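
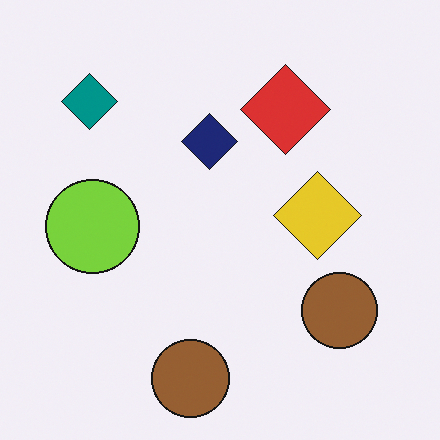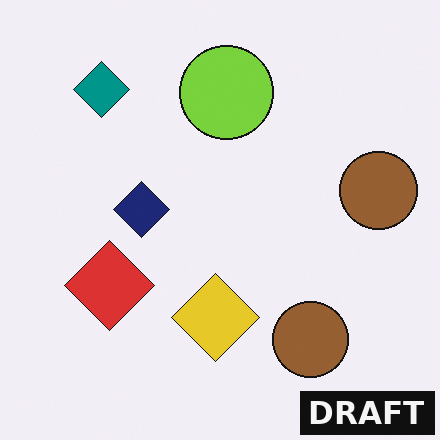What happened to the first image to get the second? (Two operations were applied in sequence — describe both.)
The image was transposed (reflected across the top-left ↔ bottom-right diagonal), then watermarked with the text "DRAFT" in the lower-right corner.

Shapes have swapped their row and column positions — what was in the top-right is now in the bottom-left — a diagonal reflection. A dark label reading "DRAFT" appears in the lower-right corner.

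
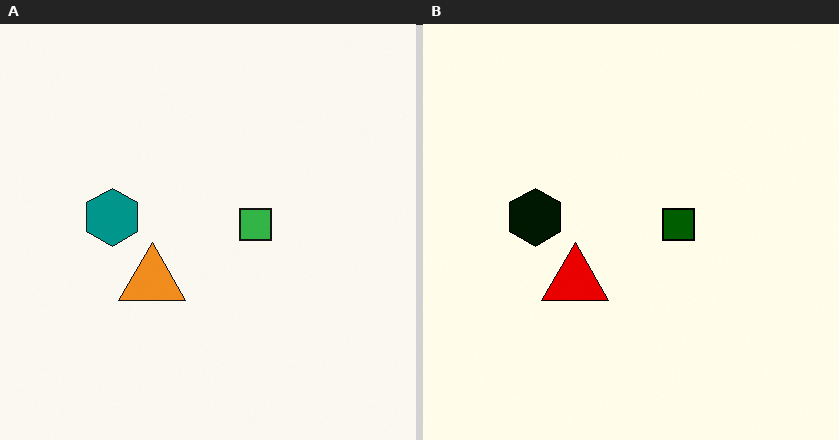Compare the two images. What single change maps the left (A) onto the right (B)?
The right (B) image is the left (A) boosted in contrast.

Tones are pushed away from mid-grey across the whole image — a global contrast change.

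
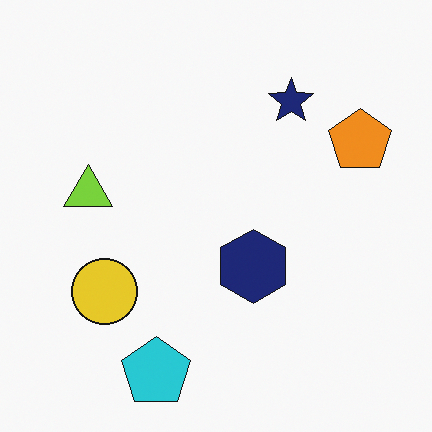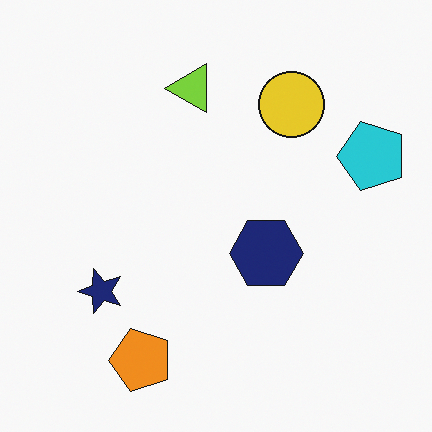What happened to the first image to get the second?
The image was transposed (reflected across the top-left ↔ bottom-right diagonal).

Shapes have swapped their row and column positions — what was in the top-right is now in the bottom-left — a diagonal reflection.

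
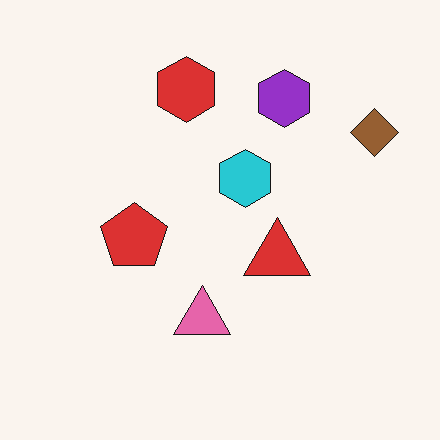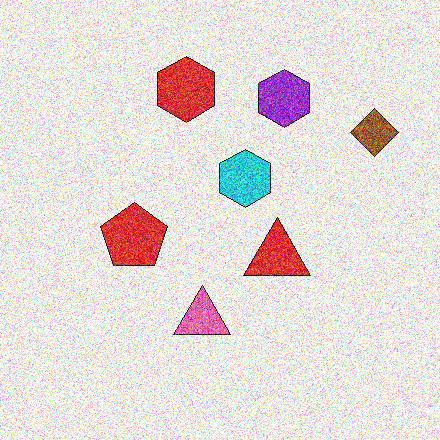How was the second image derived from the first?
Degraded with a thick layer of grain.

Random speckle covers the whole image, including the flat background.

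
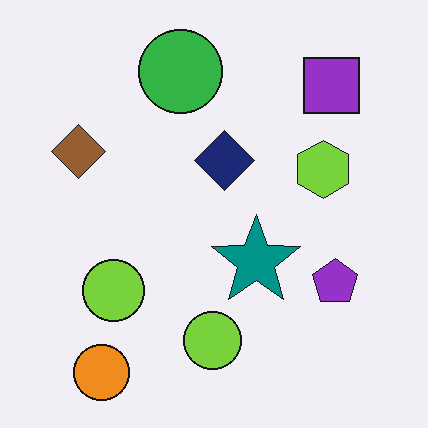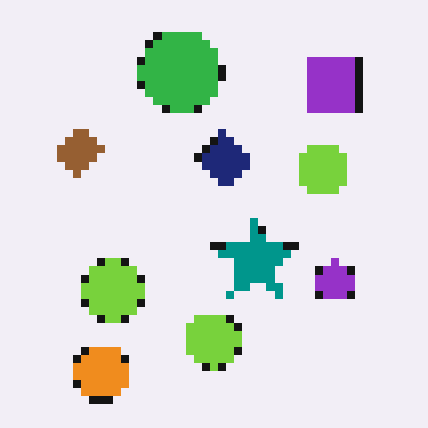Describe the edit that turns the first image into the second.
This is the original image pixelated into visible square blocks.

Shapes are reduced to large square blocks; fine edges and outlines are lost — a downscale-then-upscale (mosaic) effect.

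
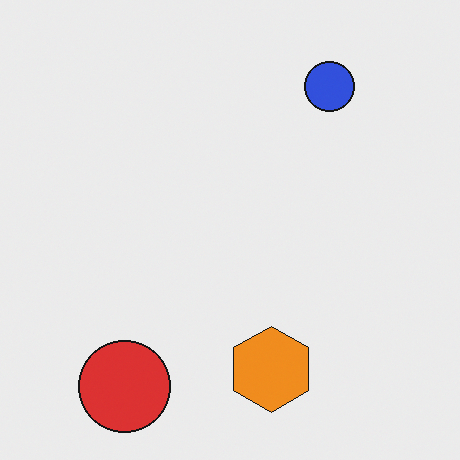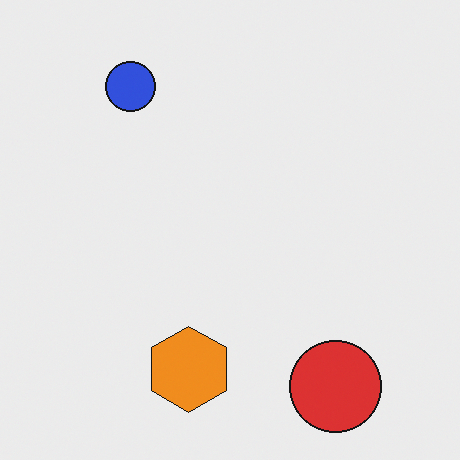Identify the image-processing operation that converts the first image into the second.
Flipped horizontally (left ↔ right).

The red circle is in the bottom-left of the first image and the bottom-right of the second — shapes on opposite sides of the vertical midline have swapped in a mirror flip.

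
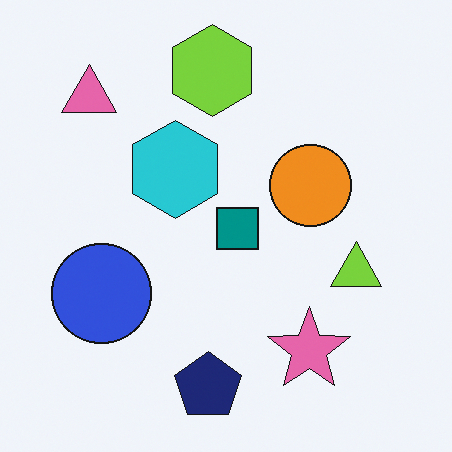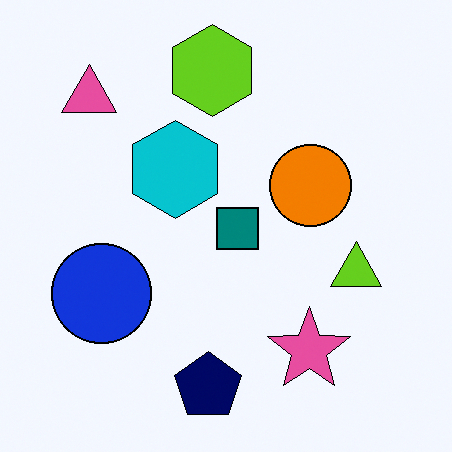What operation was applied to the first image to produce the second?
Given slightly increased contrast.

Tones are pushed away from mid-grey across the whole image — a global contrast change.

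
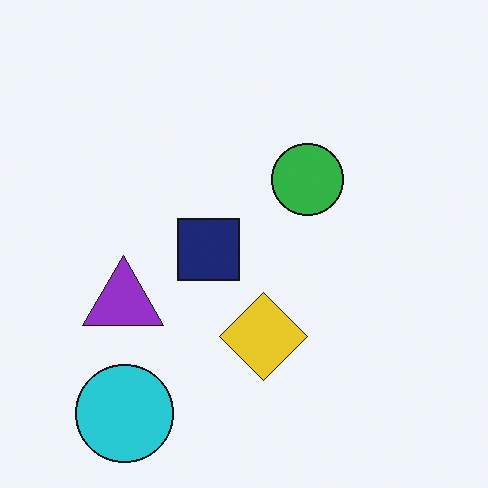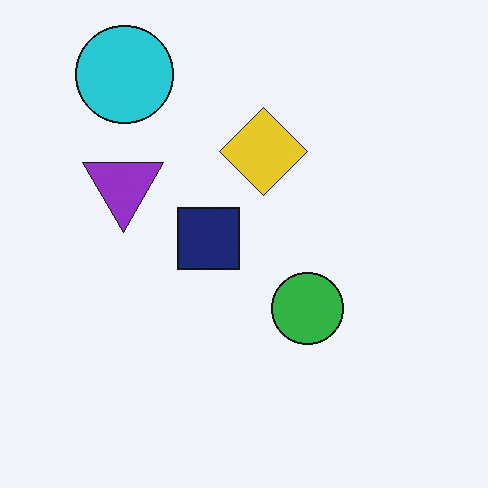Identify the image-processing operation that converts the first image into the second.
This is the original image flipped vertically (top ↔ bottom).

The cyan circle is in the bottom-left of the first image and the top-left of the second — shapes on opposite sides of the horizontal midline have swapped in a mirror flip.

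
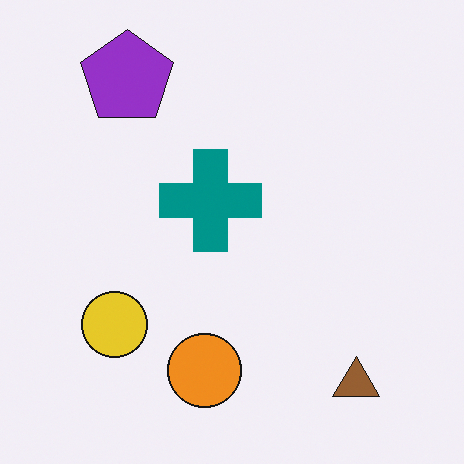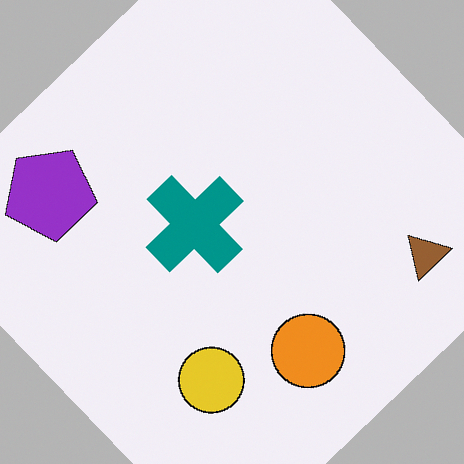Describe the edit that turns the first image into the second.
The second image is the first rotated counter-clockwise by a large amount — several tens of degrees.

Every shape is tilted by the same angle and the image corners show triangular fill wedges — a whole-image rotation by a non-right angle.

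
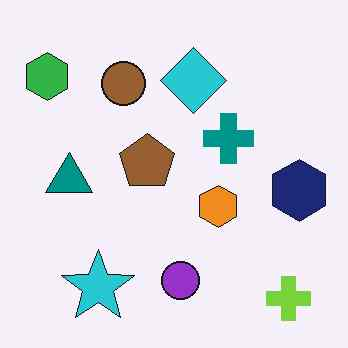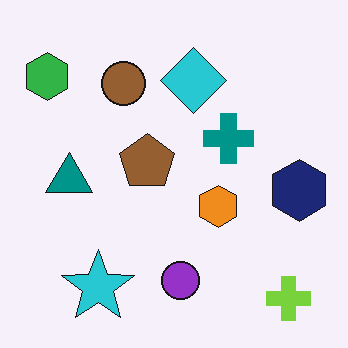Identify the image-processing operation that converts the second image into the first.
The first image is the second given moderate JPEG compression.

Blocky 8×8 compression artifacts appear around shape edges and the flat background shows ringing — characteristic JPEG degradation.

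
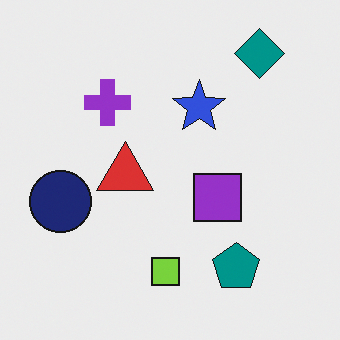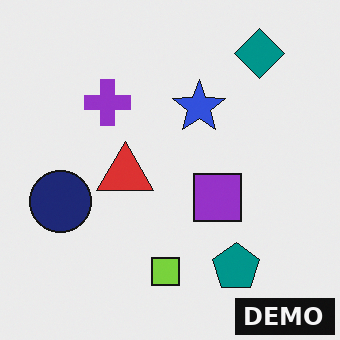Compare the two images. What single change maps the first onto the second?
The image was watermarked with the text "DEMO" in the lower-right corner.

A dark label reading "DEMO" appears in the lower-right corner.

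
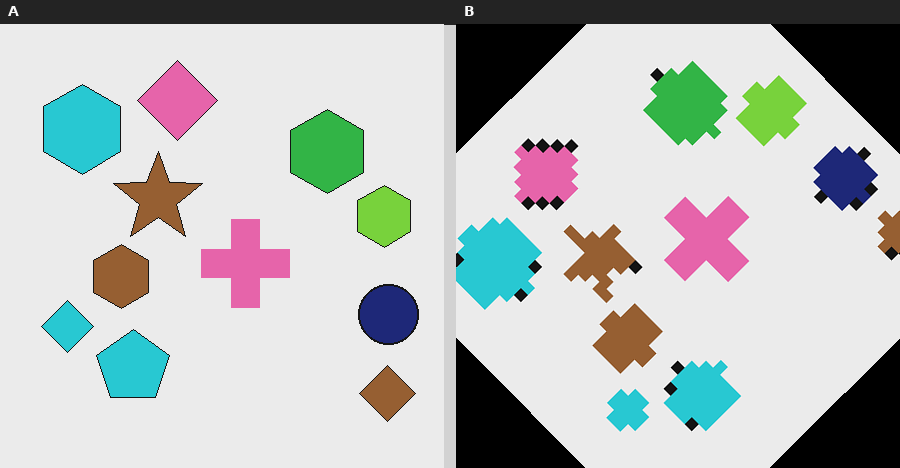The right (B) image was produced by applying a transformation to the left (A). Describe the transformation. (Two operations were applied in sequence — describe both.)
The transformation is: coarsely pixelated, then rotated counter-clockwise by a large amount — several tens of degrees.

Shapes are reduced to large square blocks; fine edges and outlines are lost — a downscale-then-upscale (mosaic) effect. Every shape is tilted by the same angle and the image corners show triangular fill wedges — a whole-image rotation by a non-right angle.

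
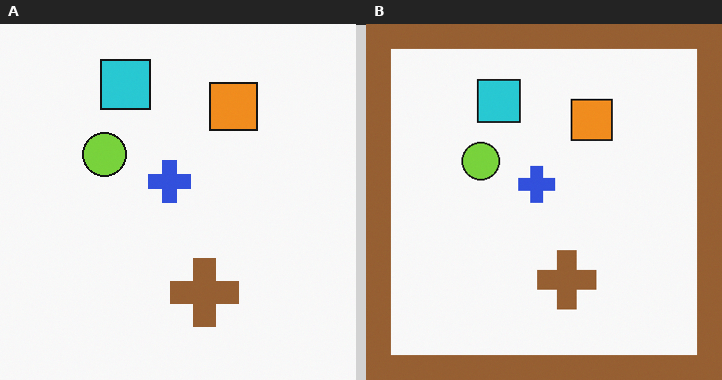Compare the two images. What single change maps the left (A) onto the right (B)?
The image was framed with a brown border.

A solid brown frame runs around the edge of the right (B) image, with the content slightly shrunk inside it.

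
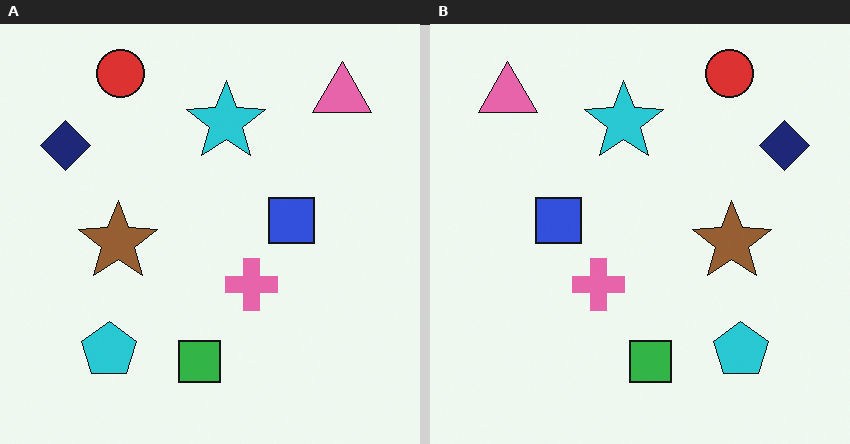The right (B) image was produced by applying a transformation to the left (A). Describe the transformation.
The transformation is: flipped horizontally (left ↔ right).

The navy diamond is in the top-left of the left (A) image and the top-right of the right (B) — shapes on opposite sides of the vertical midline have swapped in a mirror flip.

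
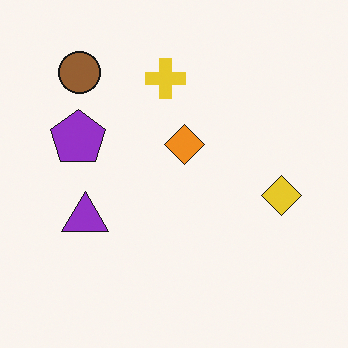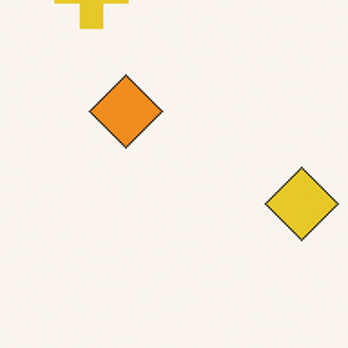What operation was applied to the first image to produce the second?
Cropped to a noticeably smaller region and rescaled.

The visible shapes are larger and the field of view is narrower; shapes near the original edges may be partly or wholly outside the frame — a crop-and-rescale.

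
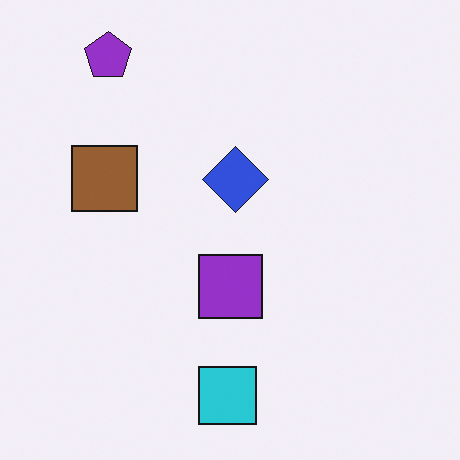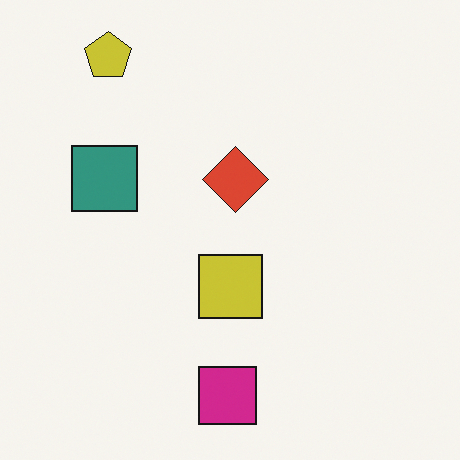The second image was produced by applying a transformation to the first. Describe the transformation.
The image was hue-shifted through roughly a third of the color wheel.

Every shape's color has rotated by the same amount around the hue wheel — a uniform hue shift.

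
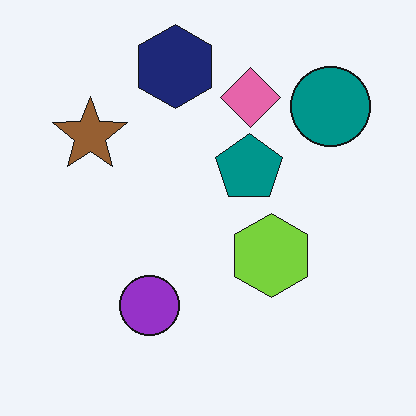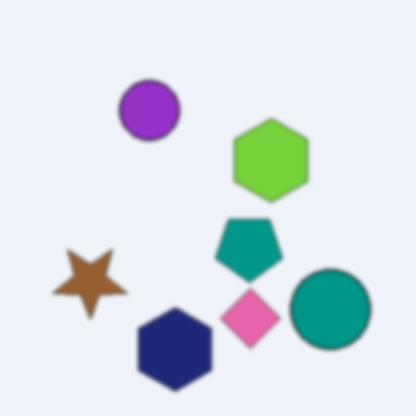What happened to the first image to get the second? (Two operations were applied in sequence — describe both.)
The second image is the first flipped vertically (top ↔ bottom), then given a subtle gaussian blur.

The navy hexagon is in the top of the first image and the bottom of the second — shapes on opposite sides of the horizontal midline have swapped in a mirror flip. Shape edges and outlines are uniformly softened across the whole image.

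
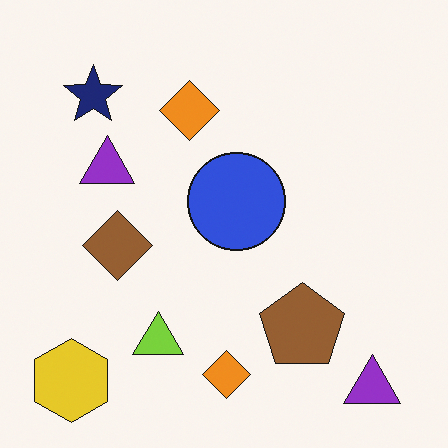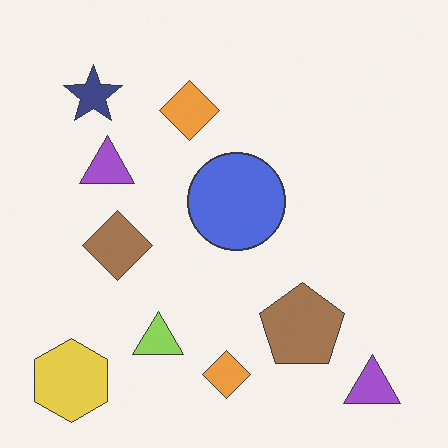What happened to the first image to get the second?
The second image is the first given slightly reduced contrast.

Tones are pushed toward mid-grey across the whole image — a global contrast change.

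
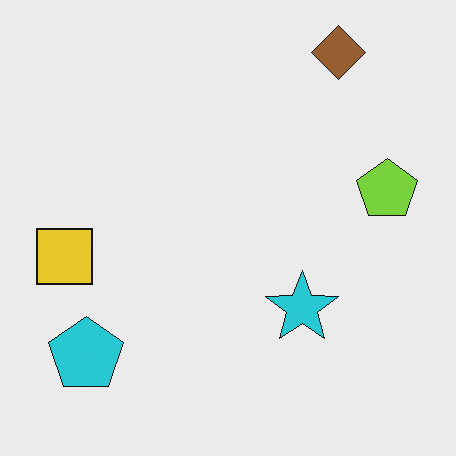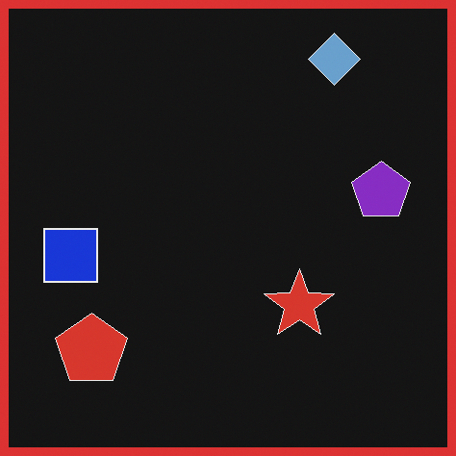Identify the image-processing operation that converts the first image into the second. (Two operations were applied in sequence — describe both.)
This is the original image color-inverted (negative), then framed with a red border.

The light background has become dark and every shape's color is its complement — a photographic negative. A solid red frame runs around the edge of the second image, with the content slightly shrunk inside it.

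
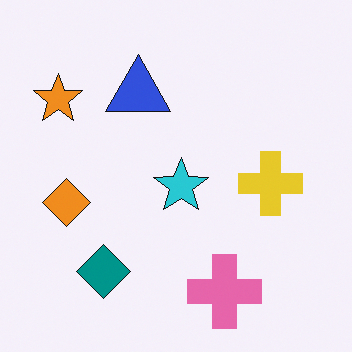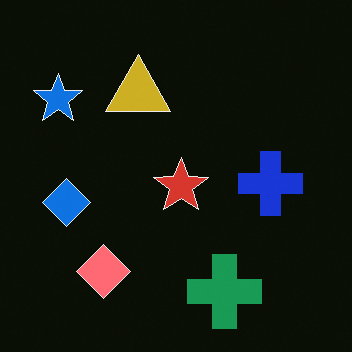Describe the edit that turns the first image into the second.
The transformation is: color-inverted (negative).

The light background has become dark and every shape's color is its complement — a photographic negative.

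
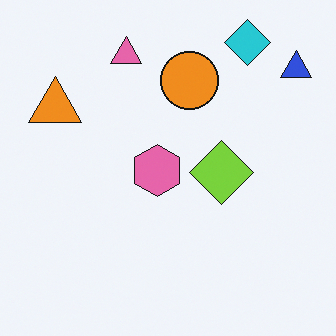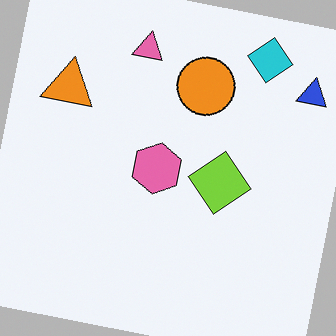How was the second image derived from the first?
The image was rotated clockwise by a slight angle.

Every shape is tilted by the same angle and the image corners show triangular fill wedges — a whole-image rotation by a non-right angle.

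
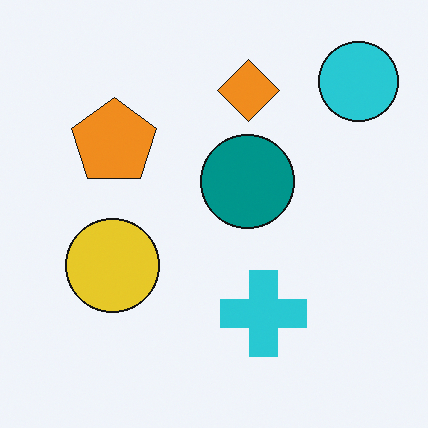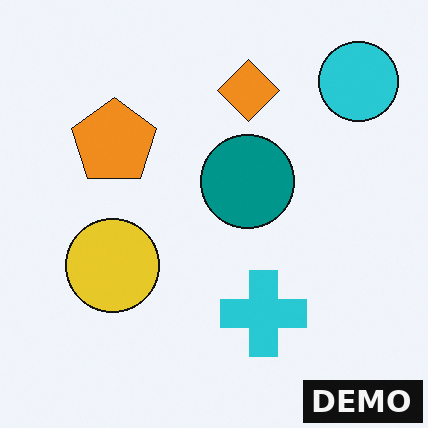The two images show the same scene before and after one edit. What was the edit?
The image was watermarked with the text "DEMO" in the lower-right corner.

A dark label reading "DEMO" appears in the lower-right corner.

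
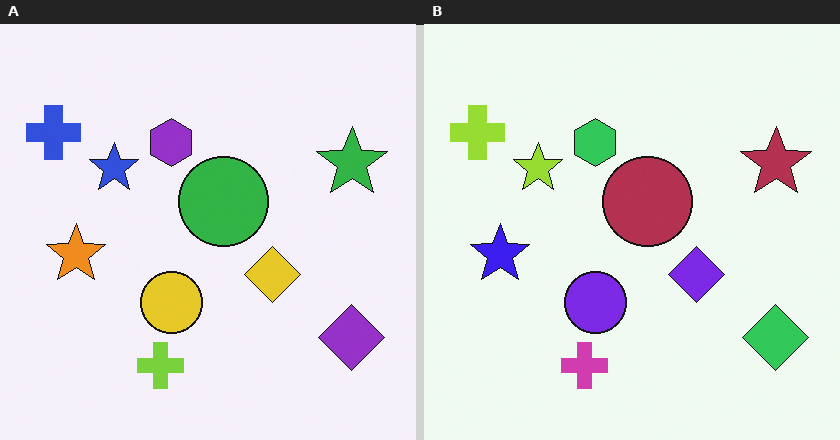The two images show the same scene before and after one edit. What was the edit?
The image was hue-shifted through roughly half the color wheel.

Every shape's color has rotated by the same amount around the hue wheel — a uniform hue shift.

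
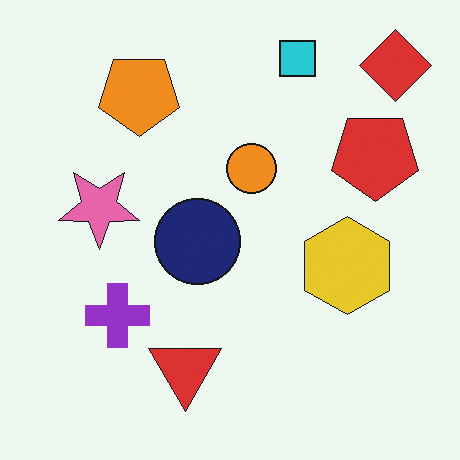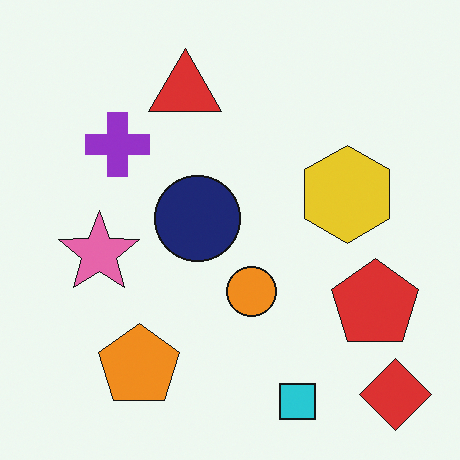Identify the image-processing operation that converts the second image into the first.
It was flipped vertically (top ↔ bottom).

The cyan square is in the bottom of the second image and the top of the first — shapes on opposite sides of the horizontal midline have swapped in a mirror flip.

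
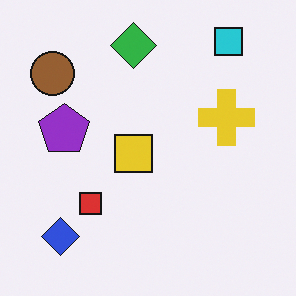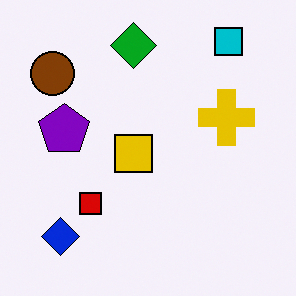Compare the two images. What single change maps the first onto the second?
The transformation is: given slightly increased contrast.

Tones are pushed away from mid-grey across the whole image — a global contrast change.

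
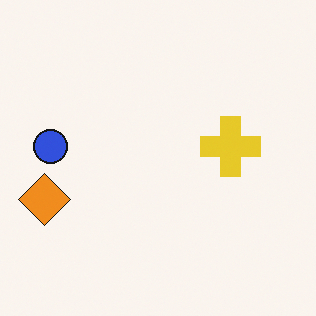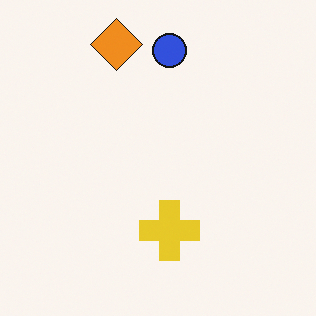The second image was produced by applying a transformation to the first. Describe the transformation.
The transformation is: rotated 90° clockwise.

The orange diamond sits in the left of the first image and the top of the second — consistent with a whole-image 90° clockwise rotation.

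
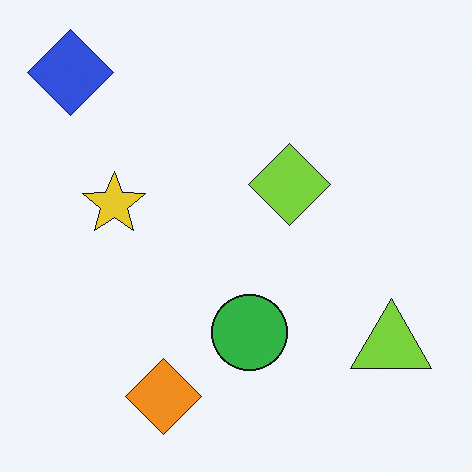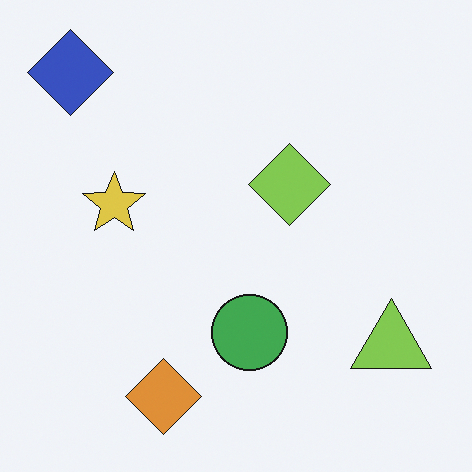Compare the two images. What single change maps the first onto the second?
The second image is the first slightly desaturated.

All colors are more muted and greyish — a global saturation change.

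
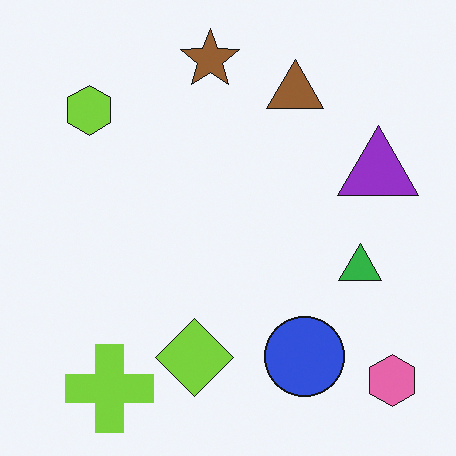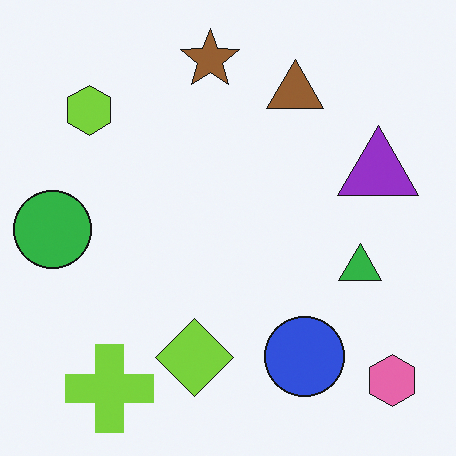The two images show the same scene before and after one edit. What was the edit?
The image was overlaid with an additional green circle.

A green circle appears in the second image that is absent from the first.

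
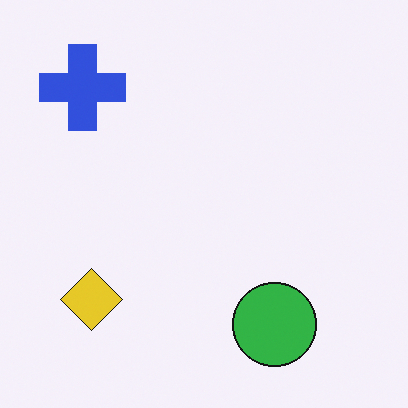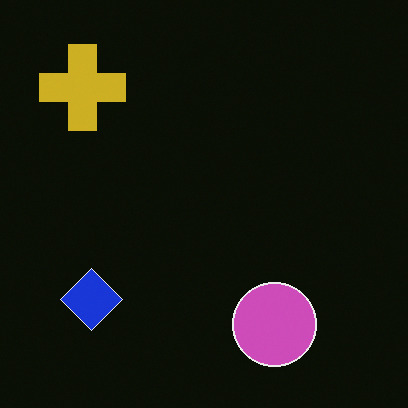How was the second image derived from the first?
The second image is the first color-inverted (negative).

The light background has become dark and every shape's color is its complement — a photographic negative.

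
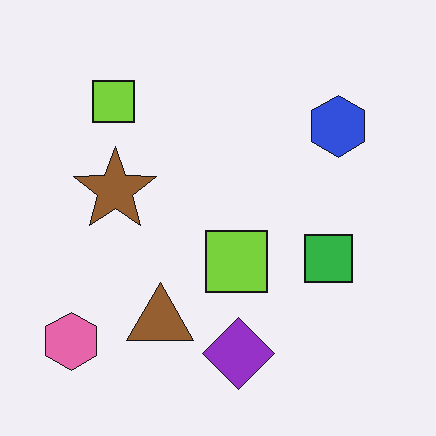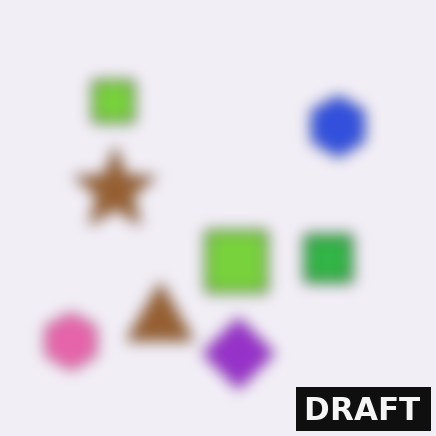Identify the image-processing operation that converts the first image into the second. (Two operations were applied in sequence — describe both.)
The transformation is: heavily blurred, then watermarked with the text "DRAFT" in the lower-right corner.

Shape edges and outlines are uniformly softened across the whole image. A dark label reading "DRAFT" appears in the lower-right corner.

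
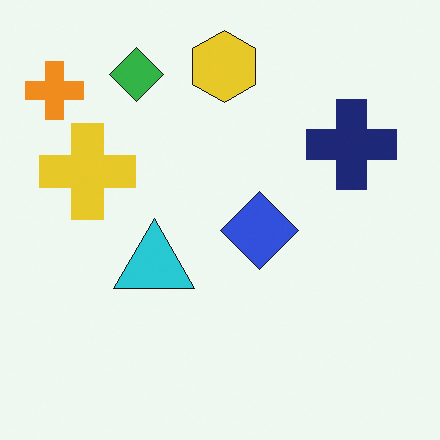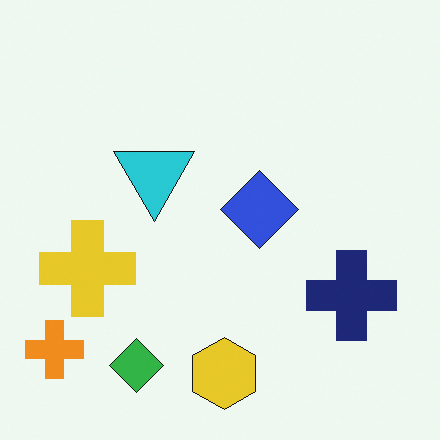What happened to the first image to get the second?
The second image is the first flipped vertically (top ↔ bottom).

The yellow hexagon is in the top of the first image and the bottom of the second — shapes on opposite sides of the horizontal midline have swapped in a mirror flip.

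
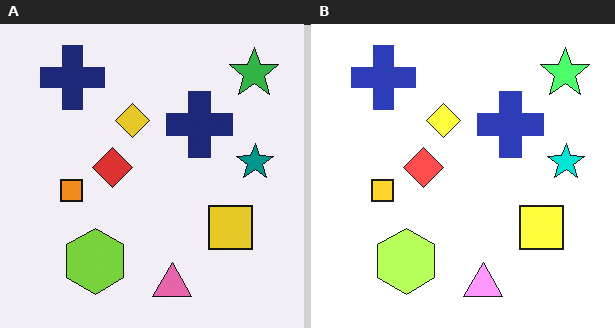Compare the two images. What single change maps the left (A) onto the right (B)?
Substantially brightened.

Every pixel — background and shapes alike — is uniformly brightened.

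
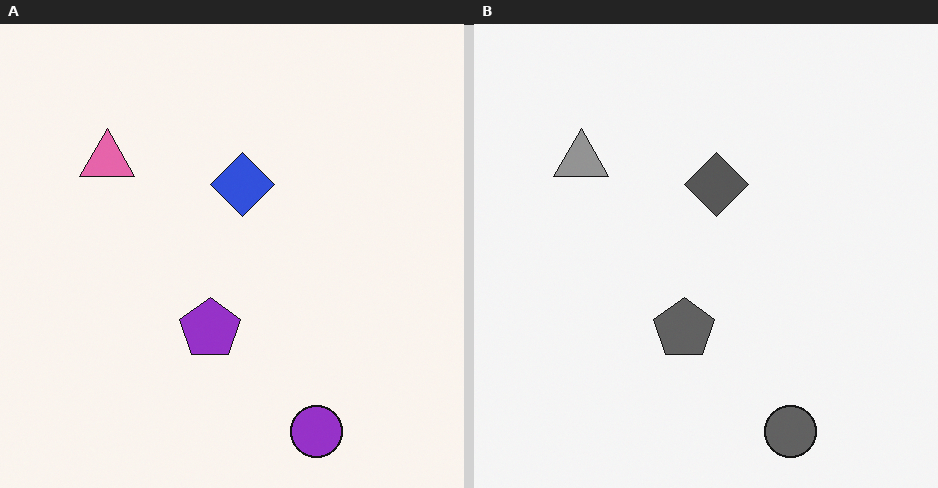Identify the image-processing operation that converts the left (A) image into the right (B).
Converted to grayscale.

All color is removed — every shape is now a shade of grey.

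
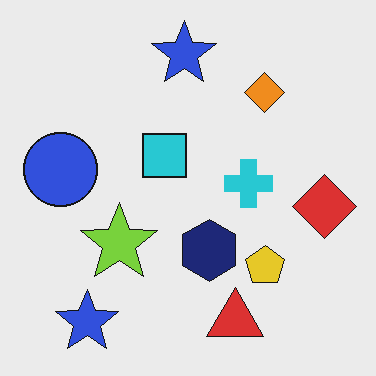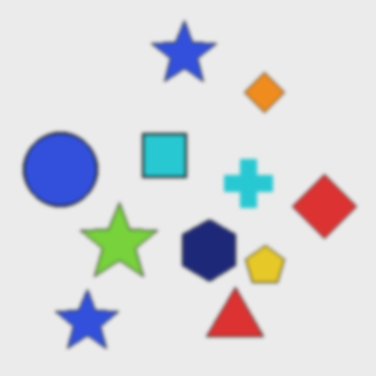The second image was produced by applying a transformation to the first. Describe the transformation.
The second image is the first given a subtle gaussian blur.

Shape edges and outlines are uniformly softened across the whole image.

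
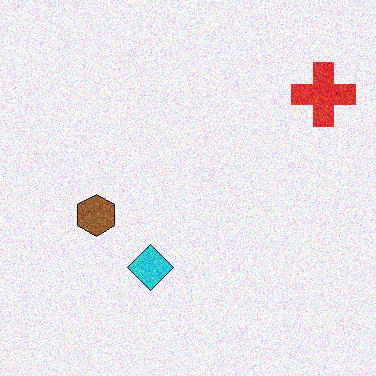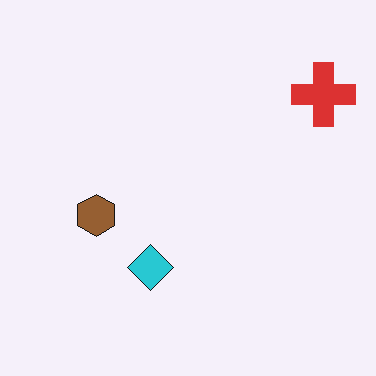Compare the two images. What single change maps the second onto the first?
The transformation is: degraded with visible gaussian noise.

Random speckle covers the whole image, including the flat background.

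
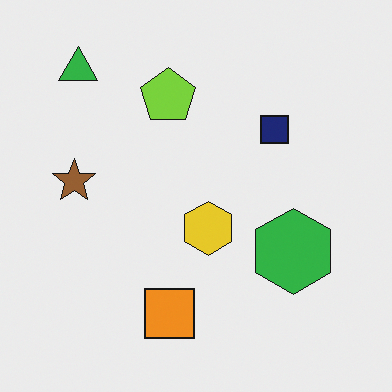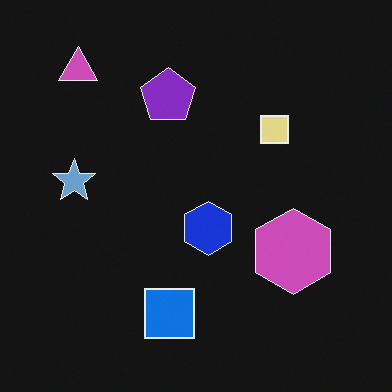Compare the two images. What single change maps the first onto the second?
This is the original image color-inverted (negative).

The light background has become dark and every shape's color is its complement — a photographic negative.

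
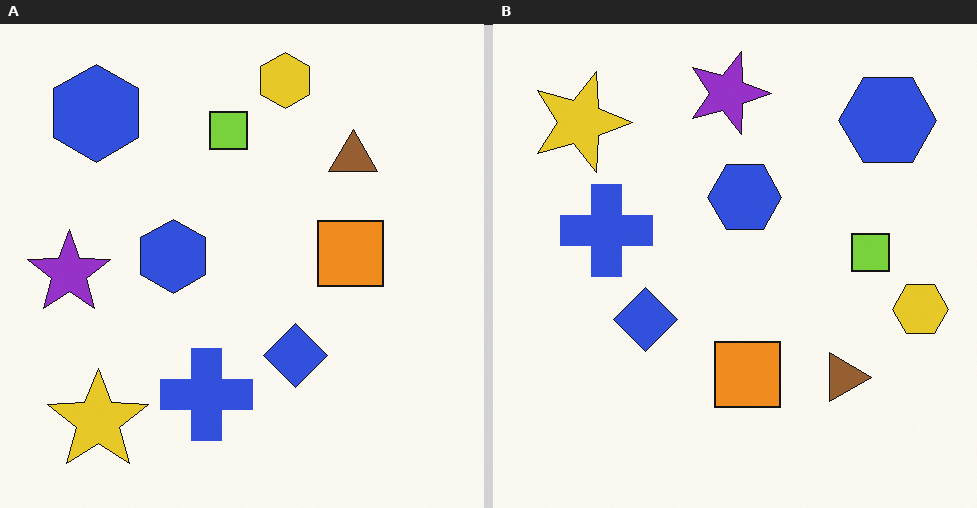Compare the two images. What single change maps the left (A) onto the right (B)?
The transformation is: rotated 90° clockwise.

The yellow star sits in the bottom-left of the left (A) image and the top-left of the right (B) — consistent with a whole-image 90° clockwise rotation.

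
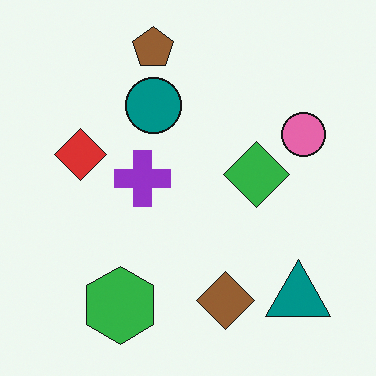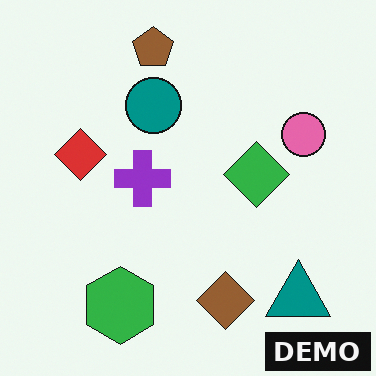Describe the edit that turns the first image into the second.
The transformation is: watermarked with the text "DEMO" in the lower-right corner.

A dark label reading "DEMO" appears in the lower-right corner.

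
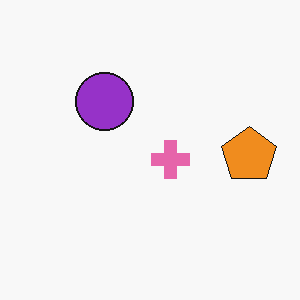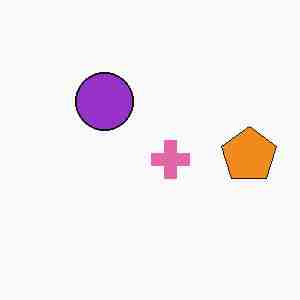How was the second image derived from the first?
The image was degraded with heavy JPEG compression.

Blocky 8×8 compression artifacts appear around shape edges and the flat background shows ringing — characteristic JPEG degradation.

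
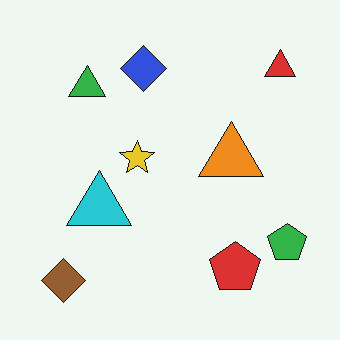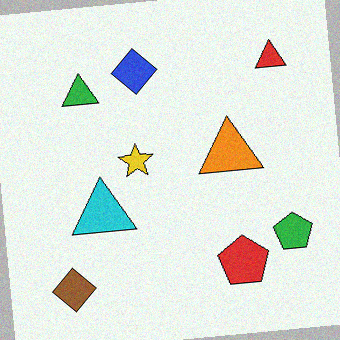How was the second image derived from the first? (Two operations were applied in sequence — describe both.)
The transformation is: rotated counter-clockwise by a few degrees, then degraded with light additive noise.

Every shape is tilted by the same angle and the image corners show triangular fill wedges — a whole-image rotation by a non-right angle. Random speckle covers the whole image, including the flat background.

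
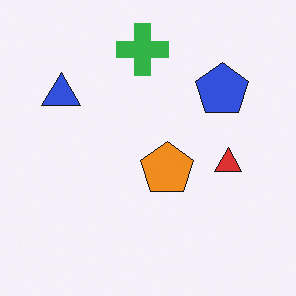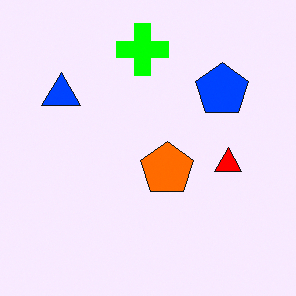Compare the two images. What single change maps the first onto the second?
Heavily oversaturated.

All colors are more vivid — a global saturation change.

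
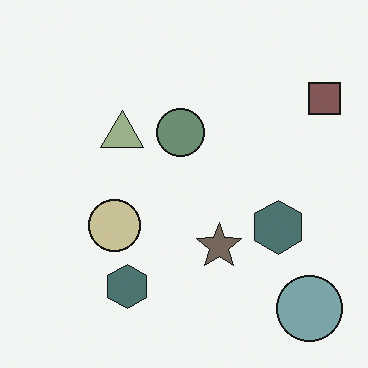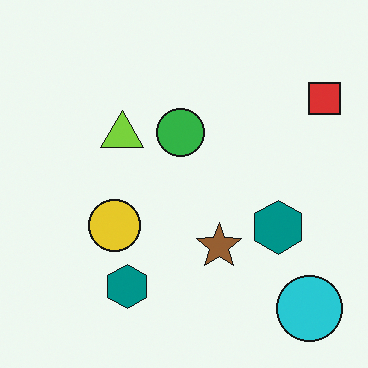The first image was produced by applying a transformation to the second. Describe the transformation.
It was heavily desaturated.

All colors are more muted and greyish — a global saturation change.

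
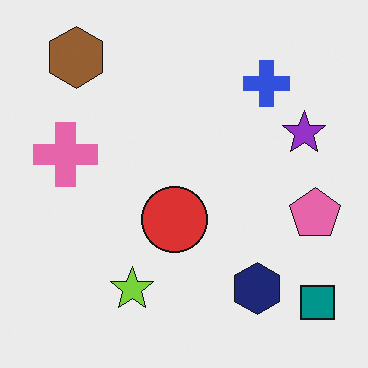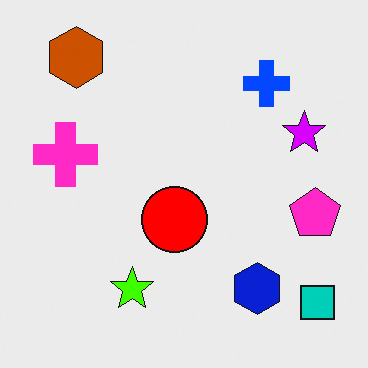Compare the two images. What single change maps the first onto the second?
The transformation is: made much more vivid (saturation change).

All colors are more vivid — a global saturation change.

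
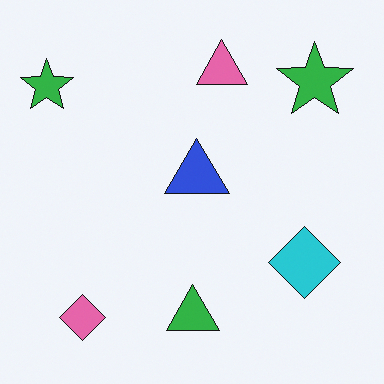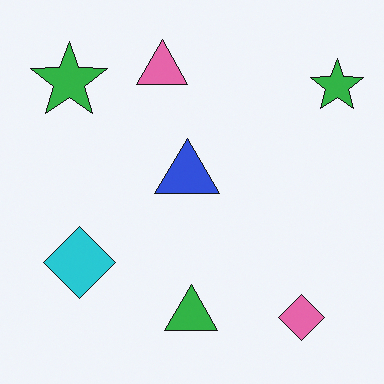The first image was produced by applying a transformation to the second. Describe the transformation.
Flipped horizontally (left ↔ right).

The cyan diamond is in the bottom-left of the second image and the bottom-right of the first — shapes on opposite sides of the vertical midline have swapped in a mirror flip.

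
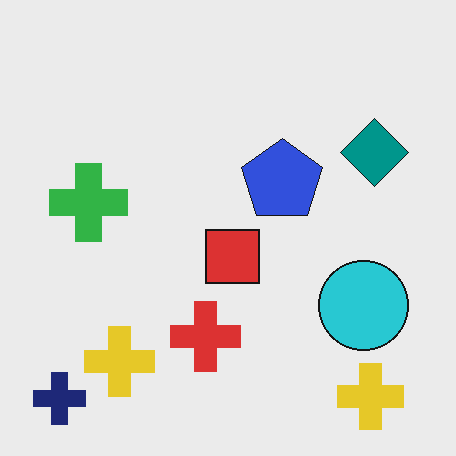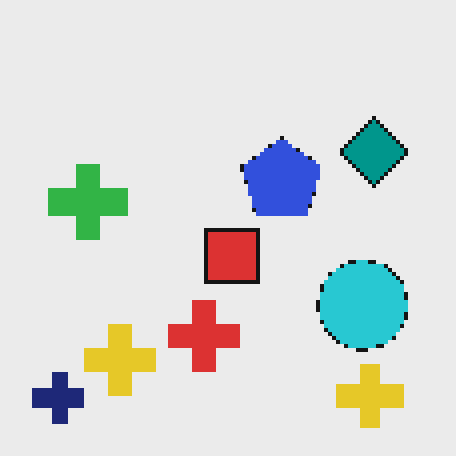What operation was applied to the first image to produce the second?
The transformation is: lightly pixelated (a mild mosaic effect).

Shapes are reduced to large square blocks; fine edges and outlines are lost — a downscale-then-upscale (mosaic) effect.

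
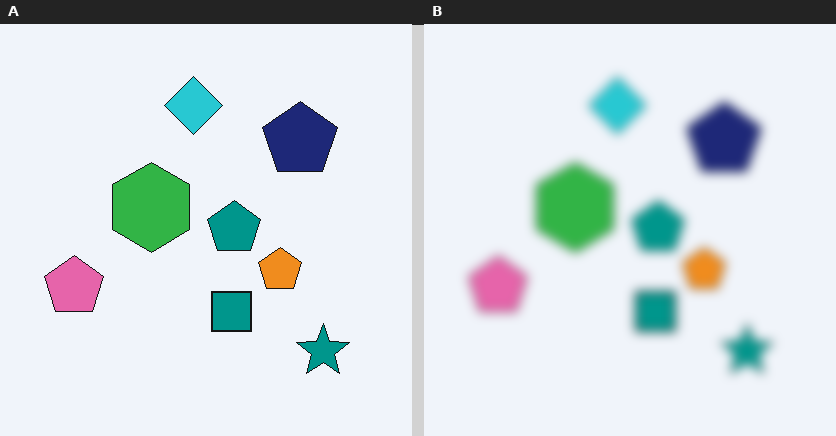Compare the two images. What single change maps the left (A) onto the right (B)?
This is the original image heavily blurred.

Shape edges and outlines are uniformly softened across the whole image.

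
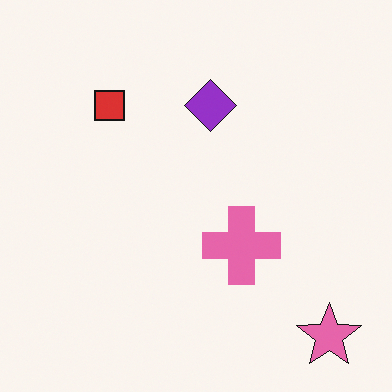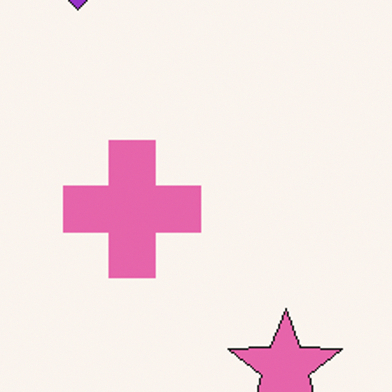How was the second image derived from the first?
The second image is the first cropped tightly and scaled back up.

The visible shapes are larger and the field of view is narrower; shapes near the original edges may be partly or wholly outside the frame — a crop-and-rescale.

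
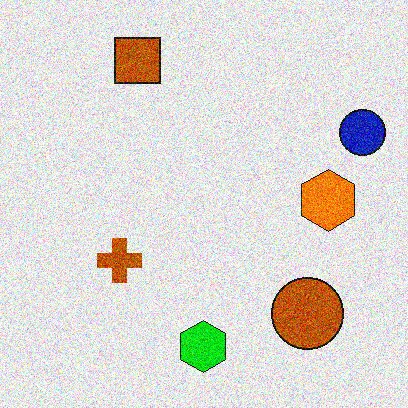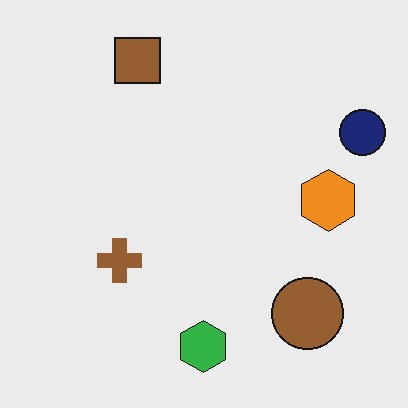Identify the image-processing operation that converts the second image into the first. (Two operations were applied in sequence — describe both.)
This is the original image heavily oversaturated, then degraded with a thick layer of grain.

All colors are more vivid — a global saturation change. Random speckle covers the whole image, including the flat background.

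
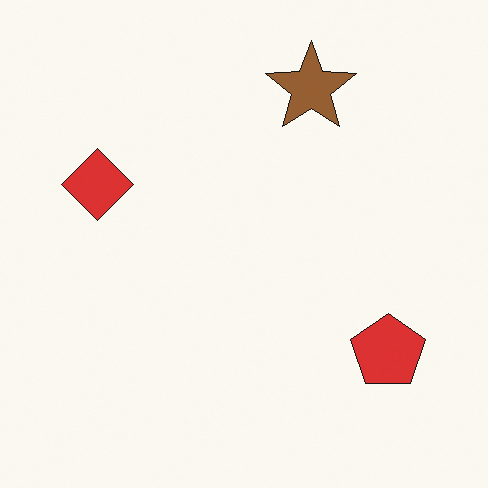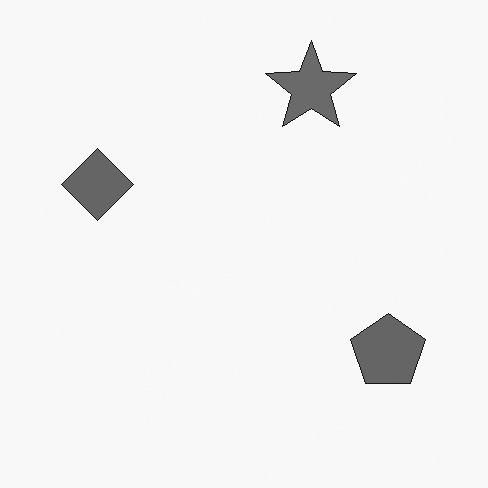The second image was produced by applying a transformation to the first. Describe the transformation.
The second image is the first converted to grayscale.

All color is removed — every shape is now a shade of grey.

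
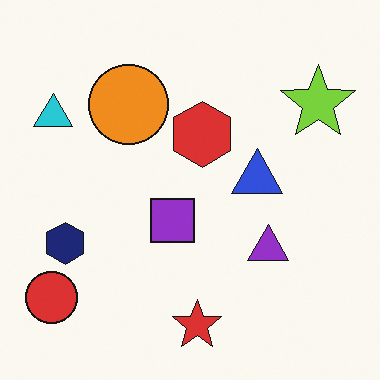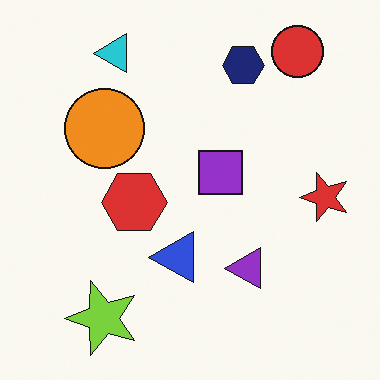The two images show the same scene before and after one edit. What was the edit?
The transformation is: transposed (reflected across the top-left ↔ bottom-right diagonal).

Shapes have swapped their row and column positions — what was in the top-right is now in the bottom-left — a diagonal reflection.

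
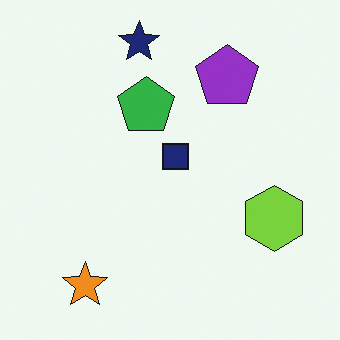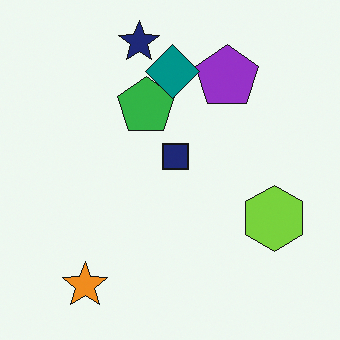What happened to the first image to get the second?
The transformation is: overlaid with an additional teal diamond.

A teal diamond appears in the second image that is absent from the first.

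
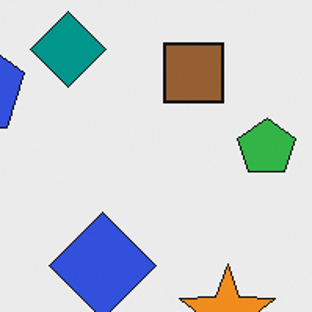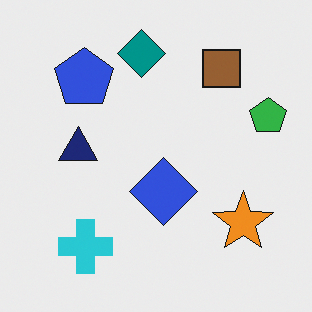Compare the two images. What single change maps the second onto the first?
The transformation is: cropped slightly and scaled back up.

The visible shapes are larger and the field of view is narrower; shapes near the original edges may be partly or wholly outside the frame — a crop-and-rescale.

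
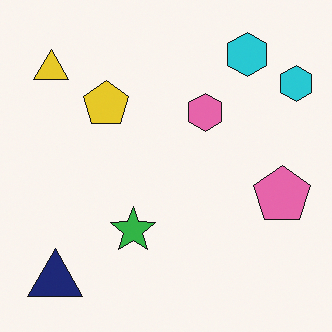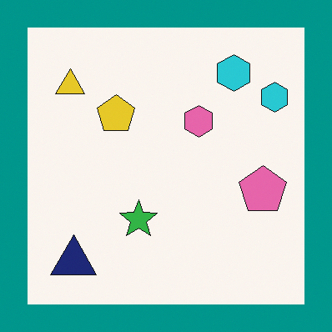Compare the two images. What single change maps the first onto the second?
The image was framed with a teal border.

A solid teal frame runs around the edge of the second image, with the content slightly shrunk inside it.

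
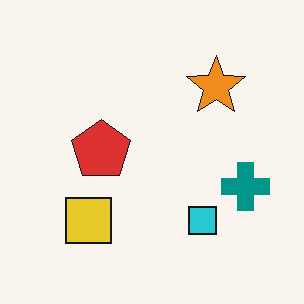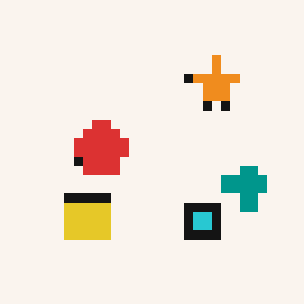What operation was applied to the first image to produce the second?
The transformation is: coarsely pixelated.

Shapes are reduced to large square blocks; fine edges and outlines are lost — a downscale-then-upscale (mosaic) effect.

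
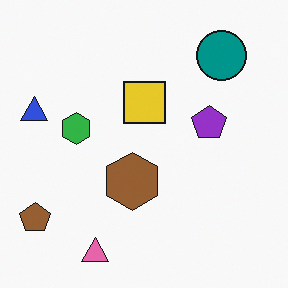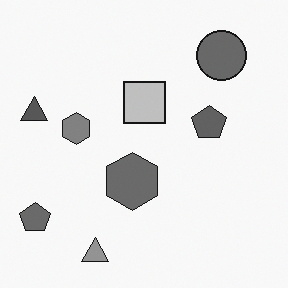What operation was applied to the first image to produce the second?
It was converted to grayscale.

All color is removed — every shape is now a shade of grey.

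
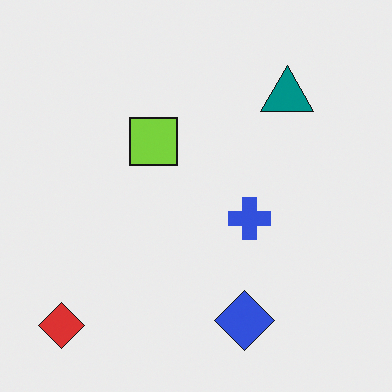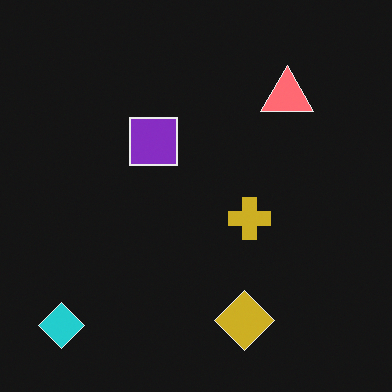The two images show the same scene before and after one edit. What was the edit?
The transformation is: color-inverted (negative).

The light background has become dark and every shape's color is its complement — a photographic negative.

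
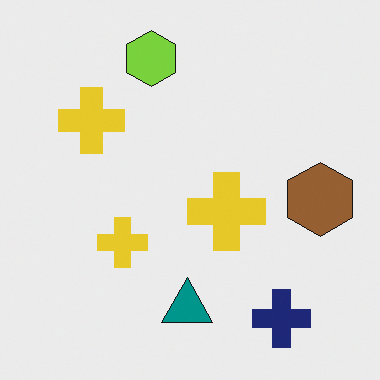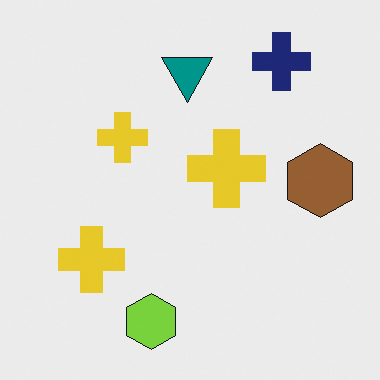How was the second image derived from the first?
The image was flipped vertically (top ↔ bottom).

The lime hexagon is in the top of the first image and the bottom of the second — shapes on opposite sides of the horizontal midline have swapped in a mirror flip.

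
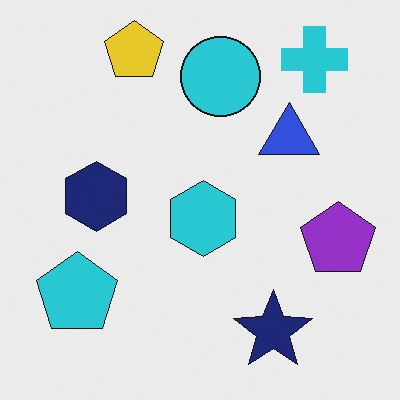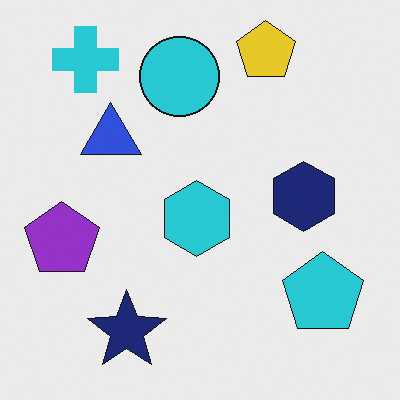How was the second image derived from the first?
This is the original image flipped horizontally (left ↔ right).

The purple pentagon is in the right of the first image and the left of the second — shapes on opposite sides of the vertical midline have swapped in a mirror flip.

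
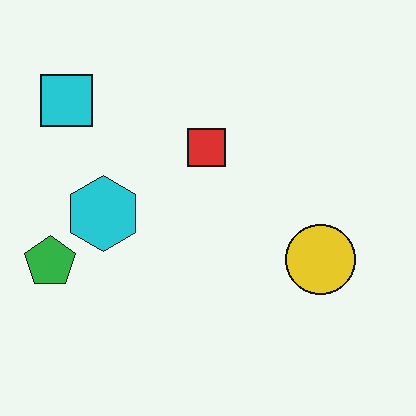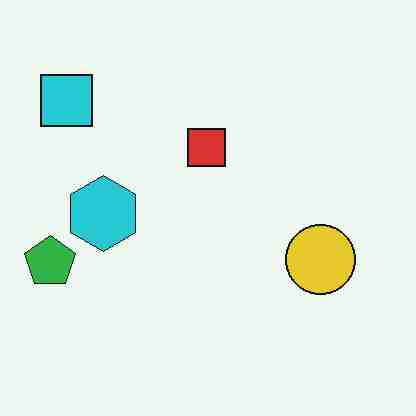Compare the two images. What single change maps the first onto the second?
The second image is the first heavily JPEG-compressed with obvious blocking artifacts.

Blocky 8×8 compression artifacts appear around shape edges and the flat background shows ringing — characteristic JPEG degradation.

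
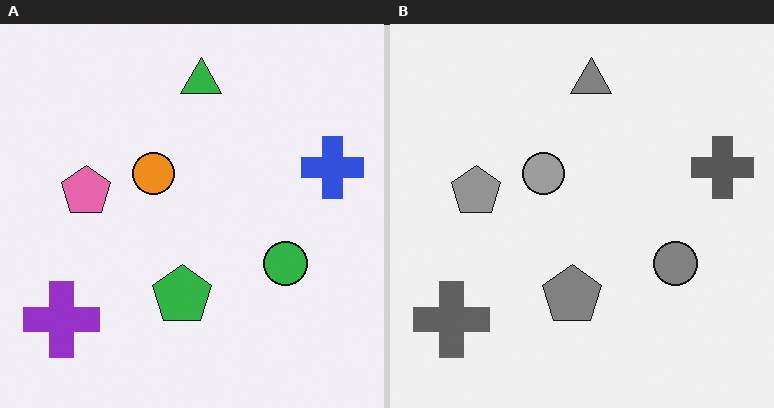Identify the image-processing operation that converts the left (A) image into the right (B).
Converted to grayscale.

All color is removed — every shape is now a shade of grey.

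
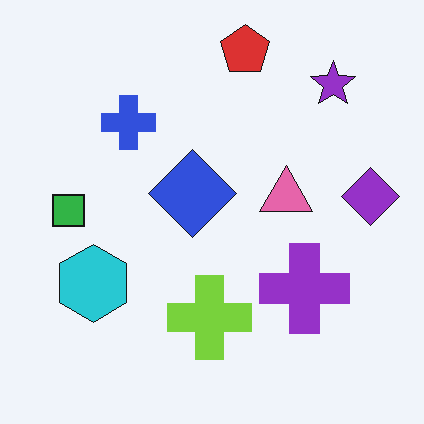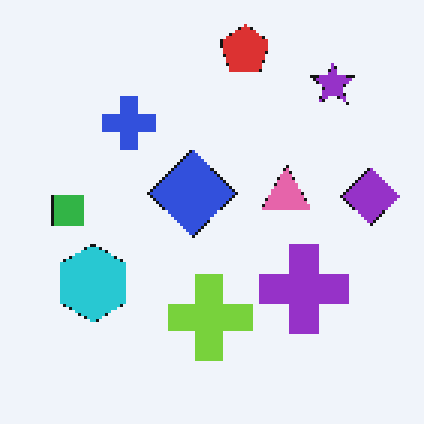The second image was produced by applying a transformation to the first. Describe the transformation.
The image was lightly pixelated (a mild mosaic effect).

Shapes are reduced to large square blocks; fine edges and outlines are lost — a downscale-then-upscale (mosaic) effect.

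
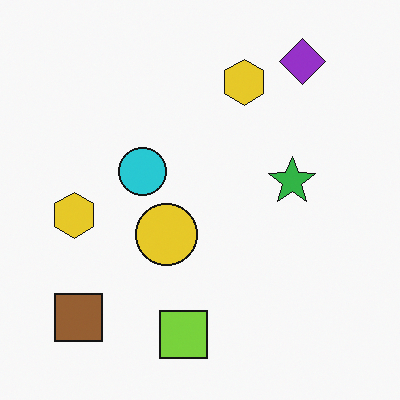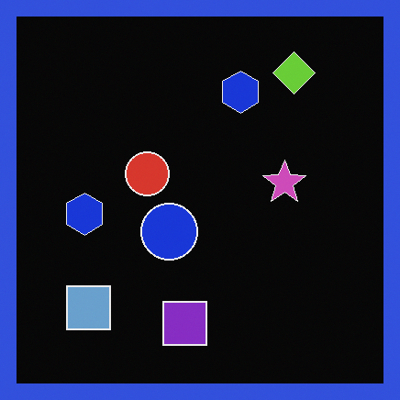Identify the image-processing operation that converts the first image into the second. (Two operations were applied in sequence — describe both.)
It was color-inverted (negative), then framed with a blue border.

The light background has become dark and every shape's color is its complement — a photographic negative. A solid blue frame runs around the edge of the second image, with the content slightly shrunk inside it.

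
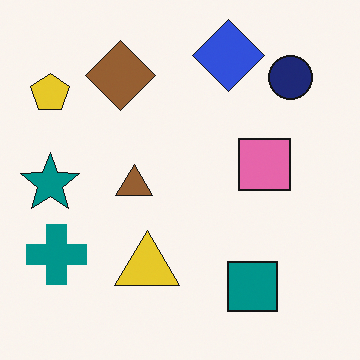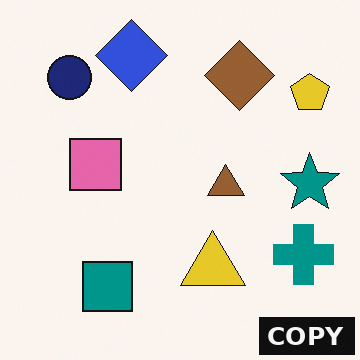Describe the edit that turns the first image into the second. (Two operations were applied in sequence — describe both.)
The transformation is: flipped horizontally (left ↔ right), then watermarked with the text "COPY" in the lower-right corner.

The teal star is in the left of the first image and the right of the second — shapes on opposite sides of the vertical midline have swapped in a mirror flip. A dark label reading "COPY" appears in the lower-right corner.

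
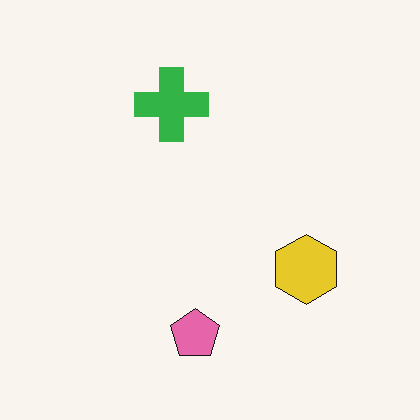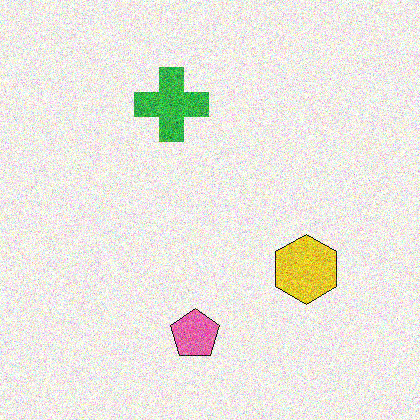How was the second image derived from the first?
The second image is the first degraded with strong gaussian noise.

Random speckle covers the whole image, including the flat background.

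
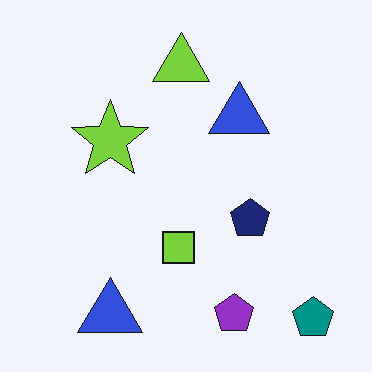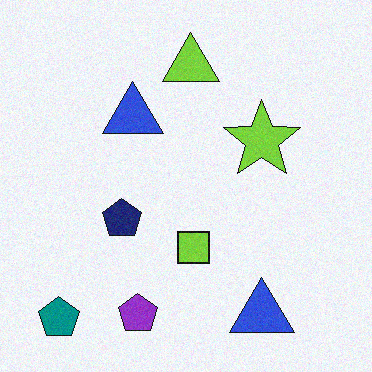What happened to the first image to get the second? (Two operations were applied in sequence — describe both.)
The second image is the first degraded with light additive noise, then flipped horizontally (left ↔ right).

Random speckle covers the whole image, including the flat background. The teal pentagon is in the bottom-right of the first image and the bottom-left of the second — shapes on opposite sides of the vertical midline have swapped in a mirror flip.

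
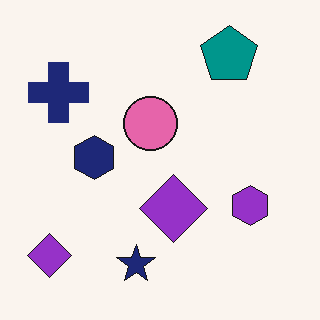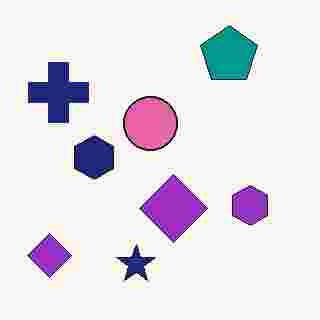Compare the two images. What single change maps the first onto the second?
The image was heavily JPEG-compressed with obvious blocking artifacts.

Blocky 8×8 compression artifacts appear around shape edges and the flat background shows ringing — characteristic JPEG degradation.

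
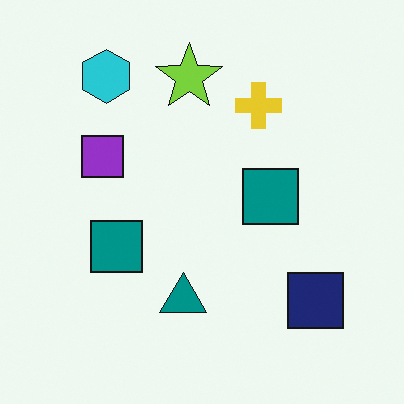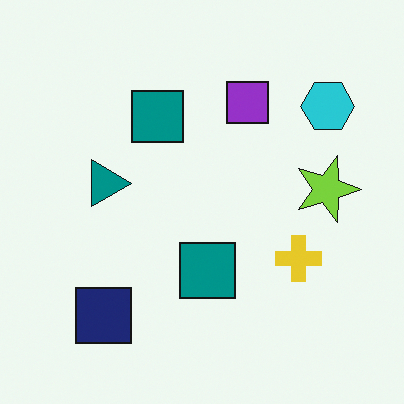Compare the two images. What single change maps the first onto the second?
This is the original image rotated 90° clockwise.

The cyan hexagon sits in the top-left of the first image and the top-right of the second — consistent with a whole-image 90° clockwise rotation.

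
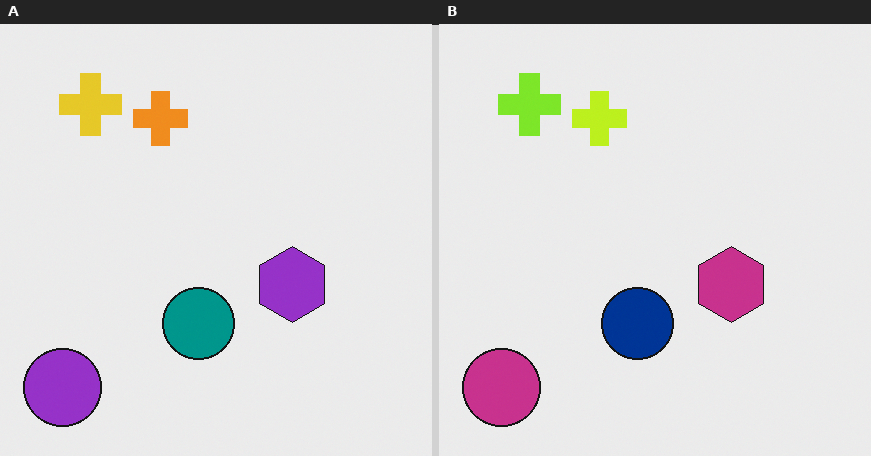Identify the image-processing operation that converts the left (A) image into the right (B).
This is the original image hue-shifted by a small amount.

Every shape's color has rotated by the same amount around the hue wheel — a uniform hue shift.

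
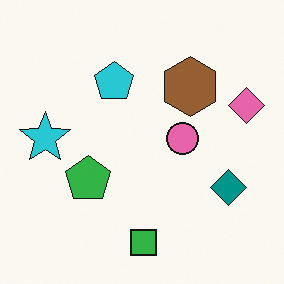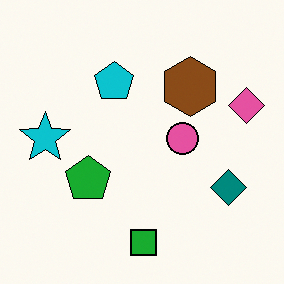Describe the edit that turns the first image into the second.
It was given slightly increased contrast.

Tones are pushed away from mid-grey across the whole image — a global contrast change.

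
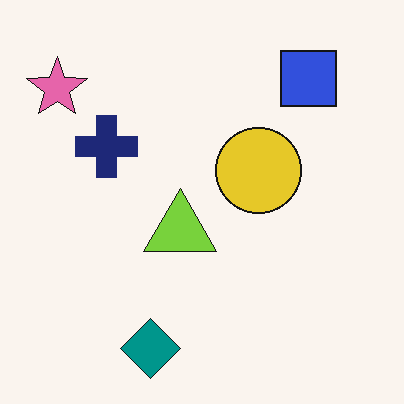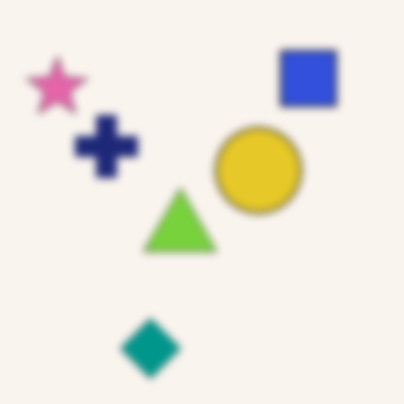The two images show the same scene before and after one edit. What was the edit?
It was moderately blurred.

Shape edges and outlines are uniformly softened across the whole image.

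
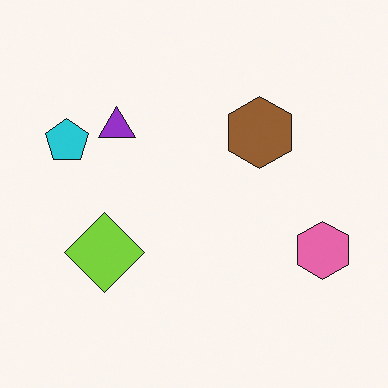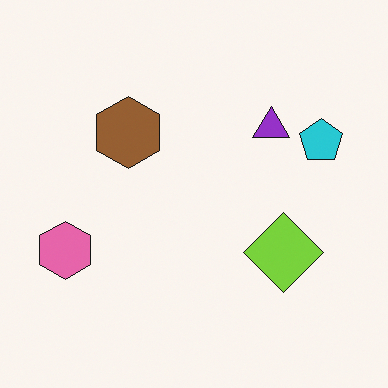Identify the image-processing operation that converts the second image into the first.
The first image is the second flipped horizontally (left ↔ right).

The pink hexagon is in the left of the second image and the right of the first — shapes on opposite sides of the vertical midline have swapped in a mirror flip.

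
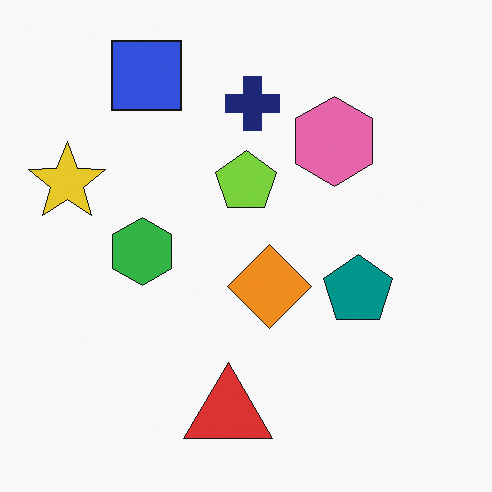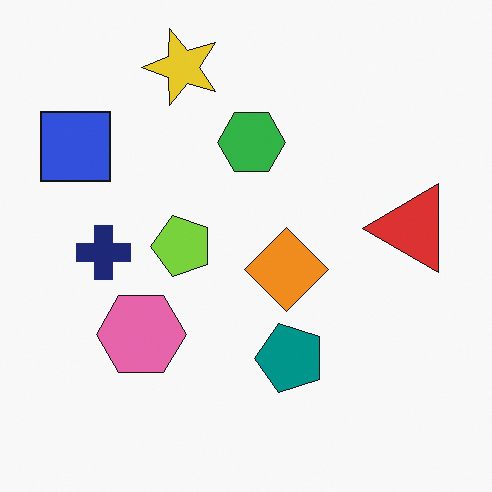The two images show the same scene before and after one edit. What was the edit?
The second image is the first transposed (reflected across the top-left ↔ bottom-right diagonal).

Shapes have swapped their row and column positions — what was in the top-right is now in the bottom-left — a diagonal reflection.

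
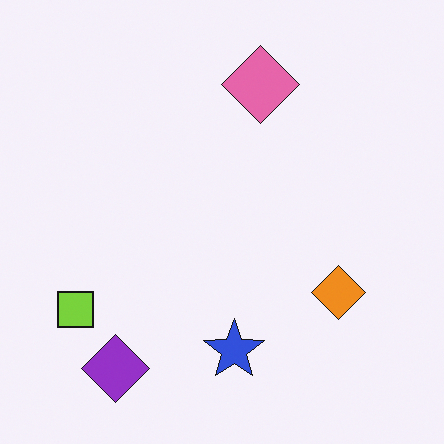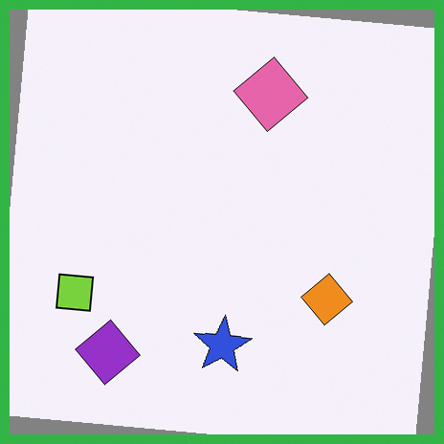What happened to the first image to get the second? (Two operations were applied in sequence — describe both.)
The second image is the first rotated clockwise by a small amount, then framed with a green border.

Every shape is tilted by the same angle and the image corners show triangular fill wedges — a whole-image rotation by a non-right angle. A solid green frame runs around the edge of the second image, with the content slightly shrunk inside it.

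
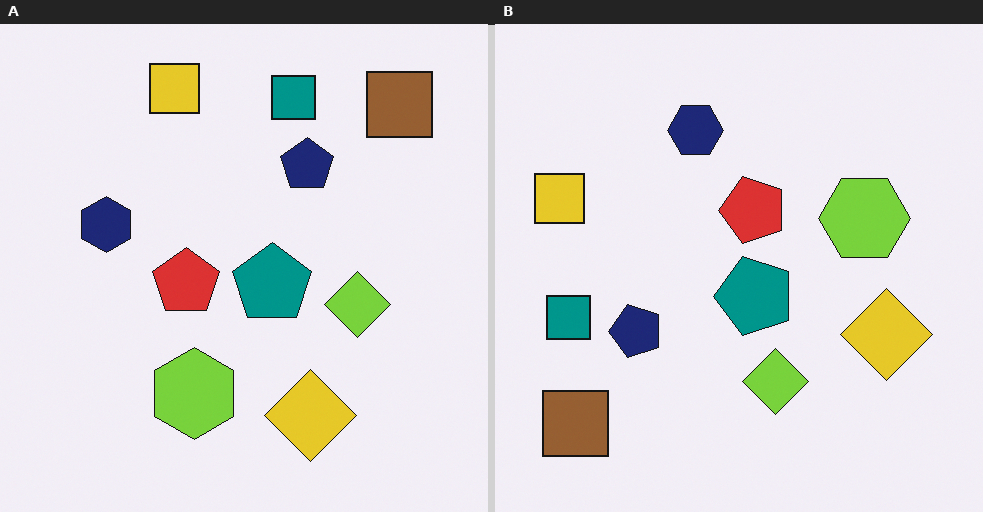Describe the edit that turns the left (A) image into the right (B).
It was transposed (reflected across the top-left ↔ bottom-right diagonal).

Shapes have swapped their row and column positions — what was in the top-right is now in the bottom-left — a diagonal reflection.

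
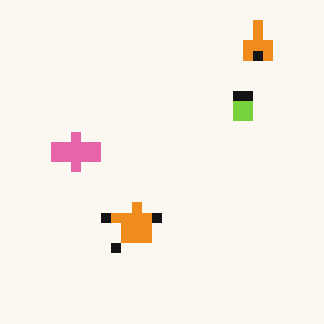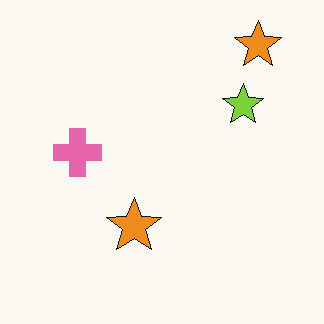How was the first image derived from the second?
The first image is the second heavily pixelated into large blocks.

Shapes are reduced to large square blocks; fine edges and outlines are lost — a downscale-then-upscale (mosaic) effect.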